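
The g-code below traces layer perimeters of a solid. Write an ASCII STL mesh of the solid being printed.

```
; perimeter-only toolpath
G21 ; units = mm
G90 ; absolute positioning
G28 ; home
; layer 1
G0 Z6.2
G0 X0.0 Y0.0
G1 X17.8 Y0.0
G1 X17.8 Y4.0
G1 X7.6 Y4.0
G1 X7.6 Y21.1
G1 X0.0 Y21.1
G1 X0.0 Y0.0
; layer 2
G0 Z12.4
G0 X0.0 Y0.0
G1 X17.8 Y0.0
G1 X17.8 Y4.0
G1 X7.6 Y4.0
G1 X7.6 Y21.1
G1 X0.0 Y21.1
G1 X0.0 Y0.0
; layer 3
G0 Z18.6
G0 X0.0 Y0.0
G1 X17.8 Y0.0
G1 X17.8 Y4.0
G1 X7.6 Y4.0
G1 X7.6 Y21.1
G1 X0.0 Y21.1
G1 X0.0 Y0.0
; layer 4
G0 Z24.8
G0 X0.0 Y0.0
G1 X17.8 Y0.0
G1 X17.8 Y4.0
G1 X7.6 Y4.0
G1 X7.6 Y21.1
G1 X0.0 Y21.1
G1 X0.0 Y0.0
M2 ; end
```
solid part
  facet normal 0.0000 0.0000 -1.0000
    outer loop
      vertex 17.8 4.0 0.0
      vertex 17.8 0.0 0.0
      vertex 0.0 0.0 0.0
    endloop
  endfacet
  facet normal 0.0000 0.0000 -1.0000
    outer loop
      vertex 7.6 4.0 0.0
      vertex 17.8 4.0 0.0
      vertex 0.0 0.0 0.0
    endloop
  endfacet
  facet normal 0.0000 0.0000 -1.0000
    outer loop
      vertex 7.6 21.1 0.0
      vertex 7.6 4.0 0.0
      vertex 0.0 0.0 0.0
    endloop
  endfacet
  facet normal 0.0000 0.0000 -1.0000
    outer loop
      vertex 0.0 21.1 0.0
      vertex 7.6 21.1 0.0
      vertex 0.0 0.0 0.0
    endloop
  endfacet
  facet normal 0.0000 0.0000 1.0000
    outer loop
      vertex 0.0 0.0 24.8
      vertex 17.8 0.0 24.8
      vertex 17.8 4.0 24.8
    endloop
  endfacet
  facet normal 0.0000 0.0000 1.0000
    outer loop
      vertex 0.0 0.0 24.8
      vertex 17.8 4.0 24.8
      vertex 7.6 4.0 24.8
    endloop
  endfacet
  facet normal 0.0000 0.0000 1.0000
    outer loop
      vertex 0.0 0.0 24.8
      vertex 7.6 4.0 24.8
      vertex 7.6 21.1 24.8
    endloop
  endfacet
  facet normal 0.0000 0.0000 1.0000
    outer loop
      vertex 0.0 0.0 24.8
      vertex 7.6 21.1 24.8
      vertex 0.0 21.1 24.8
    endloop
  endfacet
  facet normal 0.0000 -1.0000 0.0000
    outer loop
      vertex 0.0 0.0 0.0
      vertex 17.8 0.0 0.0
      vertex 17.8 0.0 24.8
    endloop
  endfacet
  facet normal 0.0000 -1.0000 0.0000
    outer loop
      vertex 0.0 0.0 0.0
      vertex 17.8 0.0 24.8
      vertex 0.0 0.0 24.8
    endloop
  endfacet
  facet normal 1.0000 0.0000 0.0000
    outer loop
      vertex 17.8 0.0 0.0
      vertex 17.8 4.0 0.0
      vertex 17.8 4.0 24.8
    endloop
  endfacet
  facet normal 1.0000 0.0000 0.0000
    outer loop
      vertex 17.8 0.0 0.0
      vertex 17.8 4.0 24.8
      vertex 17.8 0.0 24.8
    endloop
  endfacet
  facet normal 0.0000 1.0000 0.0000
    outer loop
      vertex 17.8 4.0 0.0
      vertex 7.6 4.0 0.0
      vertex 7.6 4.0 24.8
    endloop
  endfacet
  facet normal 0.0000 1.0000 0.0000
    outer loop
      vertex 17.8 4.0 0.0
      vertex 7.6 4.0 24.8
      vertex 17.8 4.0 24.8
    endloop
  endfacet
  facet normal 1.0000 0.0000 0.0000
    outer loop
      vertex 7.6 4.0 0.0
      vertex 7.6 21.1 0.0
      vertex 7.6 21.1 24.8
    endloop
  endfacet
  facet normal 1.0000 0.0000 0.0000
    outer loop
      vertex 7.6 4.0 0.0
      vertex 7.6 21.1 24.8
      vertex 7.6 4.0 24.8
    endloop
  endfacet
  facet normal 0.0000 1.0000 0.0000
    outer loop
      vertex 7.6 21.1 0.0
      vertex 0.0 21.1 0.0
      vertex 0.0 21.1 24.8
    endloop
  endfacet
  facet normal 0.0000 1.0000 0.0000
    outer loop
      vertex 7.6 21.1 0.0
      vertex 0.0 21.1 24.8
      vertex 7.6 21.1 24.8
    endloop
  endfacet
  facet normal -1.0000 0.0000 0.0000
    outer loop
      vertex 0.0 21.1 0.0
      vertex 0.0 0.0 0.0
      vertex 0.0 0.0 24.8
    endloop
  endfacet
  facet normal -1.0000 0.0000 0.0000
    outer loop
      vertex 0.0 21.1 0.0
      vertex 0.0 0.0 24.8
      vertex 0.0 21.1 24.8
    endloop
  endfacet
endsolid part

The G0 Z moves step by Δz≈6.2 mm. Every layer's G1 loop is the same polygon, so the solid is a straight extrusion of it from z=0 to z≈24.8. Closing with flat bottom and top caps and triangulating gives 20 facets — an L-shaped prism: outer 17.8 × 21.1 mm, arm thicknesses ≈ 4 mm (horizontal) and 7.6 mm (vertical), extruded 24.8 mm in z.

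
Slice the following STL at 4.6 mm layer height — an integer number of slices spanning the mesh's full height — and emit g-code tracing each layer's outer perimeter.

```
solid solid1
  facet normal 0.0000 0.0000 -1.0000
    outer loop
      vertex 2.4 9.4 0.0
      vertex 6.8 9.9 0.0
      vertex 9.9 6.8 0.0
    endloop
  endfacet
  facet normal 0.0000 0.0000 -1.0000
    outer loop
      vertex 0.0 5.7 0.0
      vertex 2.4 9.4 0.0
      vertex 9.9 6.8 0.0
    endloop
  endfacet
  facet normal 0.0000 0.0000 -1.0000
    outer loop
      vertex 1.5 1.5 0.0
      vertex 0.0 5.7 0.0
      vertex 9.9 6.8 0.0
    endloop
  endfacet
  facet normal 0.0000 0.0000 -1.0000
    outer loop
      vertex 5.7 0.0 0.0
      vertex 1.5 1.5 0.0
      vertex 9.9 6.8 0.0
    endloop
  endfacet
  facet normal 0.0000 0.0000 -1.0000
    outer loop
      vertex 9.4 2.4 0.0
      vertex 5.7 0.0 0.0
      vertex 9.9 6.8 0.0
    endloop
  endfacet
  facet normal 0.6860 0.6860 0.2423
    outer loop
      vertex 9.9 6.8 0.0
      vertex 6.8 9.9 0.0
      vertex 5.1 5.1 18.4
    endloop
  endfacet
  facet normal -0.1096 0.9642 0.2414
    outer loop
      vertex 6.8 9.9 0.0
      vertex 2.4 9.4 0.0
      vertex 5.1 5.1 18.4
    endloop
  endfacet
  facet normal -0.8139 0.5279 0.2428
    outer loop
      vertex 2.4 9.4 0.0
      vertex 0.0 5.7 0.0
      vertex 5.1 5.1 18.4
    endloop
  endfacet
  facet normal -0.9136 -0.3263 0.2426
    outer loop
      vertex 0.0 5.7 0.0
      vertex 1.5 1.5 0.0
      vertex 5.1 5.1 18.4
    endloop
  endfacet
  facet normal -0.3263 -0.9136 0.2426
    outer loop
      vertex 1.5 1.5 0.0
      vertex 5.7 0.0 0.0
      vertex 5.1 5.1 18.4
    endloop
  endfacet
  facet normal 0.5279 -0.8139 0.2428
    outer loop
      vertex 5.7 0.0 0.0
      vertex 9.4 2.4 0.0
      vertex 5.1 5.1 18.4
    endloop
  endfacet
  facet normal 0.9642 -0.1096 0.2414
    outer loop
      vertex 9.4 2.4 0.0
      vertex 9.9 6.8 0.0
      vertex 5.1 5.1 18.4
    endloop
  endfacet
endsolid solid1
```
; perimeter-only toolpath
G21 ; units = mm
G90 ; absolute positioning
G28 ; home
; layer 1
G0 Z4.6
G0 X8.7 Y6.4
G1 X6.4 Y8.7
G1 X3.1 Y8.3
G1 X1.3 Y5.6
G1 X2.4 Y2.4
G1 X5.6 Y1.3
G1 X8.3 Y3.1
G1 X8.7 Y6.4
; layer 2
G0 Z9.2
G0 X7.5 Y5.9
G1 X5.9 Y7.5
G1 X3.8 Y7.2
G1 X2.5 Y5.4
G1 X3.3 Y3.3
G1 X5.4 Y2.5
G1 X7.2 Y3.8
G1 X7.5 Y5.9
; layer 3
G0 Z13.8
G0 X6.3 Y5.5
G1 X5.5 Y6.3
G1 X4.4 Y6.2
G1 X3.8 Y5.2
G1 X4.2 Y4.2
G1 X5.2 Y3.8
G1 X6.2 Y4.4
G1 X6.3 Y5.5
M2 ; end

The solid is a regular 7-sided pyramid, base circumscribed radius ≈ 5.1 mm, apex at z ≈ 18.4 mm. Slicing at Δz = 4.6 mm — 4 equal slices spanning the solid's height, so layer i sits at z = i·h/4 — gives 3 non-empty perimeters. Each is a 7-segment closed polygon; G0 lifts to the layer z and rapids to the start vertex, then G1 traces the edges. The cross-section shrinks linearly with z (the slice at the apex is degenerate and omitted).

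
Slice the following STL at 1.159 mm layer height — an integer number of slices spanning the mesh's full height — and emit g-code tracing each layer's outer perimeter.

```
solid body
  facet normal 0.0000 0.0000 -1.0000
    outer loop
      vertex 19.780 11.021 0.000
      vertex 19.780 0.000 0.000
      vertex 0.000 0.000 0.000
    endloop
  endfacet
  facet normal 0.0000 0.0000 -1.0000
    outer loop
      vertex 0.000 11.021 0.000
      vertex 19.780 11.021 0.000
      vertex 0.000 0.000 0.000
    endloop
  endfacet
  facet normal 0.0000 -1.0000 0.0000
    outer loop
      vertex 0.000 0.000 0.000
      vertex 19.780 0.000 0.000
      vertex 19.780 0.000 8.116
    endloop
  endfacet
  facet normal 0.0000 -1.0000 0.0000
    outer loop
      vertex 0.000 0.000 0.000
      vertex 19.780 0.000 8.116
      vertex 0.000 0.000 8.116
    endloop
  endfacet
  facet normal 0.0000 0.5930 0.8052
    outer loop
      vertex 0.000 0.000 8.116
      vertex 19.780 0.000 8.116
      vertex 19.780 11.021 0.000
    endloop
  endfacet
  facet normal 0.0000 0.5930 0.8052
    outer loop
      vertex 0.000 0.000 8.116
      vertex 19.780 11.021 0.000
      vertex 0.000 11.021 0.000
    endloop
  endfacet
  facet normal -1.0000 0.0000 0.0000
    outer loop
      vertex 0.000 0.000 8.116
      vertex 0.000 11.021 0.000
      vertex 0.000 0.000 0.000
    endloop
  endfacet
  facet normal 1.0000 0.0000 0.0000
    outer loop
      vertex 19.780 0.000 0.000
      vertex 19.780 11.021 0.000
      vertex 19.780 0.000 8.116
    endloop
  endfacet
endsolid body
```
; perimeter-only toolpath
G21 ; units = mm
G90 ; absolute positioning
G28 ; home
; layer 1
G0 Z1.159
G0 X0.000 Y0.000
G1 X19.780 Y0.000
G1 X19.780 Y9.447
G1 X0.000 Y9.447
G1 X0.000 Y0.000
; layer 2
G0 Z2.319
G0 X0.000 Y0.000
G1 X19.780 Y0.000
G1 X19.780 Y7.872
G1 X0.000 Y7.872
G1 X0.000 Y0.000
; layer 3
G0 Z3.478
G0 X0.000 Y0.000
G1 X19.780 Y0.000
G1 X19.780 Y6.298
G1 X0.000 Y6.298
G1 X0.000 Y0.000
; layer 4
G0 Z4.638
G0 X0.000 Y0.000
G1 X19.780 Y0.000
G1 X19.780 Y4.723
G1 X0.000 Y4.723
G1 X0.000 Y0.000
; layer 5
G0 Z5.797
G0 X0.000 Y0.000
G1 X19.780 Y0.000
G1 X19.780 Y3.149
G1 X0.000 Y3.149
G1 X0.000 Y0.000
; layer 6
G0 Z6.957
G0 X0.000 Y0.000
G1 X19.780 Y0.000
G1 X19.780 Y1.574
G1 X0.000 Y1.574
G1 X0.000 Y0.000
M2 ; end

The solid is a wedge (ramp): 19.8 × 11 mm base, rising to 8.12 mm along the y=0 edge and sloping linearly to z=0 at y=11. Slicing at Δz = 1.159 mm — 7 equal slices spanning the solid's height, so layer i sits at z = i·h/7 — gives 6 non-empty perimeters. Each is a 4-segment closed polygon; G0 lifts to the layer z and rapids to the start vertex, then G1 traces the edges. The cross-section shrinks linearly with z (the slice at the apex is degenerate and omitted).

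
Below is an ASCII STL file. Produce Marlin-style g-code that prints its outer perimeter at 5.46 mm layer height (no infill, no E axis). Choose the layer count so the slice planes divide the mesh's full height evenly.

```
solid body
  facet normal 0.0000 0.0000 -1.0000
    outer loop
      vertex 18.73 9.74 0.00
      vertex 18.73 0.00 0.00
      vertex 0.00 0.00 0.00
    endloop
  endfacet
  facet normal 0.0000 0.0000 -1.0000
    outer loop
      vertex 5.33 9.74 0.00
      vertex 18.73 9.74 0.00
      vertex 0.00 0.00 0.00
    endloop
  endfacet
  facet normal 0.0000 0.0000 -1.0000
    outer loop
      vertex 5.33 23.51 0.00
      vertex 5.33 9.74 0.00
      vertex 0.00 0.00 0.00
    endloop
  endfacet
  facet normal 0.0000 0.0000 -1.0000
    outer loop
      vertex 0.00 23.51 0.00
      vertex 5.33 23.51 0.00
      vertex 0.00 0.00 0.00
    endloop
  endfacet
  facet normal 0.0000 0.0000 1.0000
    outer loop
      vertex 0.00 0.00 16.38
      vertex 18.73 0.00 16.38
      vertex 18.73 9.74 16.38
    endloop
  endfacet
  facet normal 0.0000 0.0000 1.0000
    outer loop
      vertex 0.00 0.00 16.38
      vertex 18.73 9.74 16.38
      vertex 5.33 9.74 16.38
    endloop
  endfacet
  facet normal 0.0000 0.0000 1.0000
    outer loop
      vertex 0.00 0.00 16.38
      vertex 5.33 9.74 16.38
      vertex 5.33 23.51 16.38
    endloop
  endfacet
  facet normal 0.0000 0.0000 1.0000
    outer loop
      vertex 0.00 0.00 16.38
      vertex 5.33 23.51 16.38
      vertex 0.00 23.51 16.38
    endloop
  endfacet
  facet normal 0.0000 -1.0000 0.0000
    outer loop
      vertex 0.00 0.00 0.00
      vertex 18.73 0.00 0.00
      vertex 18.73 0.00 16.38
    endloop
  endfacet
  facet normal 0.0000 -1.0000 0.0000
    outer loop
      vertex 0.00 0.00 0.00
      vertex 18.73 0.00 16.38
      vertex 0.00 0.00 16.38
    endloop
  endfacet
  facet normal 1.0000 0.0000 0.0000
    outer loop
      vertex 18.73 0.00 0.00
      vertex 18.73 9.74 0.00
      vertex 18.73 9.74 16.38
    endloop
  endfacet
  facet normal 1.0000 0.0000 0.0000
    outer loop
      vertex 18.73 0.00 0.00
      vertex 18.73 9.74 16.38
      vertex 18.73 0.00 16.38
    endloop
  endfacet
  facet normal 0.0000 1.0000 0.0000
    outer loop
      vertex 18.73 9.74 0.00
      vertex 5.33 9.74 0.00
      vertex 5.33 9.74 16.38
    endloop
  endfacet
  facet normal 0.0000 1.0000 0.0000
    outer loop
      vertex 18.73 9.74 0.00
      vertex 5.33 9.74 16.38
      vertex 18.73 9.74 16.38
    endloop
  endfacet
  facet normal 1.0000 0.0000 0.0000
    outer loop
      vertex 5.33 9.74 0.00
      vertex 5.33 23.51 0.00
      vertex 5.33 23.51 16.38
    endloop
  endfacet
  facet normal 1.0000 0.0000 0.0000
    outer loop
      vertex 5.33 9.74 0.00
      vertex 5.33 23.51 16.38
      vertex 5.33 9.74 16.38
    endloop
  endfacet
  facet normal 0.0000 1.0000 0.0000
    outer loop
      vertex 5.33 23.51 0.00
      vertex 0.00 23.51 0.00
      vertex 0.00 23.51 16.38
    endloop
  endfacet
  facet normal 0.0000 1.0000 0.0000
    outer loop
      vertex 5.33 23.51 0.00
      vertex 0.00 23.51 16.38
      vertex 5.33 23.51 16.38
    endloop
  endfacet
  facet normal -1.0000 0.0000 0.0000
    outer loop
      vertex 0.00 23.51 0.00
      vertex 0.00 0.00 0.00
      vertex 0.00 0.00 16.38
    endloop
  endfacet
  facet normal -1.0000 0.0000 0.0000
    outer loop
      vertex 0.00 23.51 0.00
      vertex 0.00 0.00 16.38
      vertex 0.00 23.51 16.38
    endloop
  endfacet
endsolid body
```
; perimeter-only toolpath
G21 ; units = mm
G90 ; absolute positioning
G28 ; home
; layer 1
G0 Z5.46
G0 X0.00 Y0.00
G1 X18.73 Y0.00
G1 X18.73 Y9.74
G1 X5.33 Y9.74
G1 X5.33 Y23.51
G1 X0.00 Y23.51
G1 X0.00 Y0.00
; layer 2
G0 Z10.92
G0 X0.00 Y0.00
G1 X18.73 Y0.00
G1 X18.73 Y9.74
G1 X5.33 Y9.74
G1 X5.33 Y23.51
G1 X0.00 Y23.51
G1 X0.00 Y0.00
; layer 3
G0 Z16.38
G0 X0.00 Y0.00
G1 X18.73 Y0.00
G1 X18.73 Y9.74
G1 X5.33 Y9.74
G1 X5.33 Y23.51
G1 X0.00 Y23.51
G1 X0.00 Y0.00
M2 ; end

The solid is an L-shaped prism: outer 18.7 × 23.5 mm, arm thicknesses ≈ 9.74 mm (horizontal) and 5.33 mm (vertical), extruded 16.4 mm in z. Slicing at Δz = 5.46 mm — 3 equal slices spanning the solid's height, so layer i sits at z = i·h/3 — gives 3 non-empty perimeters. Each is a 6-segment closed polygon; G0 lifts to the layer z and rapids to the start vertex, then G1 traces the edges.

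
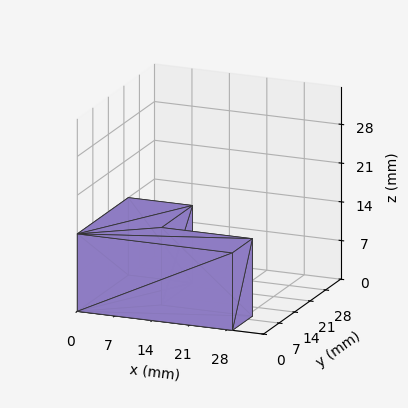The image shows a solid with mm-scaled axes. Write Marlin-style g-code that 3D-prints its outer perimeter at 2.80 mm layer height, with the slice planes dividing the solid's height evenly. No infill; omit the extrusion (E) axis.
Reading the render: the shape is an L-shaped prism: outer 29 × 23 mm, arm thicknesses ≈ 9 mm (horizontal) and 12 mm (vertical), extruded 14 mm in z (dimensions read to the nearest mm from the axis ticks). For the g-code, the solid's height is divided into equal slices at the stated Δz and each level perimeter traced with G1 moves after a G0 lift.

; perimeter-only toolpath
G21 ; units = mm
G90 ; absolute positioning
G28 ; home
; layer 1
G0 Z2.80
G0 X0.00 Y0.00
G1 X29.00 Y0.00
G1 X29.00 Y9.00
G1 X12.00 Y9.00
G1 X12.00 Y23.00
G1 X0.00 Y23.00
G1 X0.00 Y0.00
; layer 2
G0 Z5.60
G0 X0.00 Y0.00
G1 X29.00 Y0.00
G1 X29.00 Y9.00
G1 X12.00 Y9.00
G1 X12.00 Y23.00
G1 X0.00 Y23.00
G1 X0.00 Y0.00
; layer 3
G0 Z8.40
G0 X0.00 Y0.00
G1 X29.00 Y0.00
G1 X29.00 Y9.00
G1 X12.00 Y9.00
G1 X12.00 Y23.00
G1 X0.00 Y23.00
G1 X0.00 Y0.00
; layer 4
G0 Z11.20
G0 X0.00 Y0.00
G1 X29.00 Y0.00
G1 X29.00 Y9.00
G1 X12.00 Y9.00
G1 X12.00 Y23.00
G1 X0.00 Y23.00
G1 X0.00 Y0.00
; layer 5
G0 Z14.00
G0 X0.00 Y0.00
G1 X29.00 Y0.00
G1 X29.00 Y9.00
G1 X12.00 Y9.00
G1 X12.00 Y23.00
G1 X0.00 Y23.00
G1 X0.00 Y0.00
M2 ; end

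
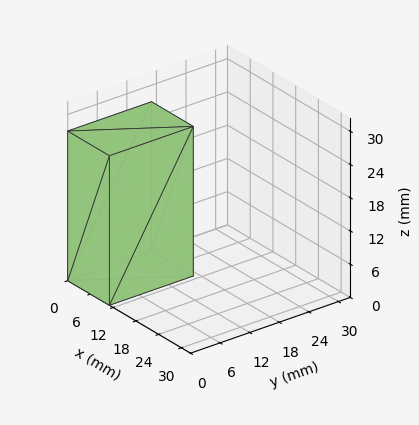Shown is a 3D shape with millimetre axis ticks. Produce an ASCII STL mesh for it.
Reading the render: the shape is a rectangular box, roughly 11 × 17 mm footprint and 27 mm tall (dimensions read to the nearest mm from the axis ticks). For the STL, each face is triangulated and given an outward normal.

solid part
  facet normal 0.0000 0.0000 -1.0000
    outer loop
      vertex 11.00 17.00 0.00
      vertex 11.00 0.00 0.00
      vertex 0.00 0.00 0.00
    endloop
  endfacet
  facet normal 0.0000 0.0000 -1.0000
    outer loop
      vertex 0.00 17.00 0.00
      vertex 11.00 17.00 0.00
      vertex 0.00 0.00 0.00
    endloop
  endfacet
  facet normal 0.0000 0.0000 1.0000
    outer loop
      vertex 0.00 0.00 27.00
      vertex 11.00 0.00 27.00
      vertex 11.00 17.00 27.00
    endloop
  endfacet
  facet normal 0.0000 0.0000 1.0000
    outer loop
      vertex 0.00 0.00 27.00
      vertex 11.00 17.00 27.00
      vertex 0.00 17.00 27.00
    endloop
  endfacet
  facet normal 0.0000 -1.0000 0.0000
    outer loop
      vertex 0.00 0.00 0.00
      vertex 11.00 0.00 0.00
      vertex 11.00 0.00 27.00
    endloop
  endfacet
  facet normal 0.0000 -1.0000 0.0000
    outer loop
      vertex 0.00 0.00 0.00
      vertex 11.00 0.00 27.00
      vertex 0.00 0.00 27.00
    endloop
  endfacet
  facet normal 0.0000 1.0000 0.0000
    outer loop
      vertex 11.00 17.00 27.00
      vertex 11.00 17.00 0.00
      vertex 0.00 17.00 0.00
    endloop
  endfacet
  facet normal 0.0000 1.0000 0.0000
    outer loop
      vertex 0.00 17.00 27.00
      vertex 11.00 17.00 27.00
      vertex 0.00 17.00 0.00
    endloop
  endfacet
  facet normal -1.0000 0.0000 0.0000
    outer loop
      vertex 0.00 17.00 27.00
      vertex 0.00 17.00 0.00
      vertex 0.00 0.00 0.00
    endloop
  endfacet
  facet normal -1.0000 0.0000 0.0000
    outer loop
      vertex 0.00 0.00 27.00
      vertex 0.00 17.00 27.00
      vertex 0.00 0.00 0.00
    endloop
  endfacet
  facet normal 1.0000 0.0000 0.0000
    outer loop
      vertex 11.00 0.00 0.00
      vertex 11.00 17.00 0.00
      vertex 11.00 17.00 27.00
    endloop
  endfacet
  facet normal 1.0000 0.0000 0.0000
    outer loop
      vertex 11.00 0.00 0.00
      vertex 11.00 17.00 27.00
      vertex 11.00 0.00 27.00
    endloop
  endfacet
endsolid part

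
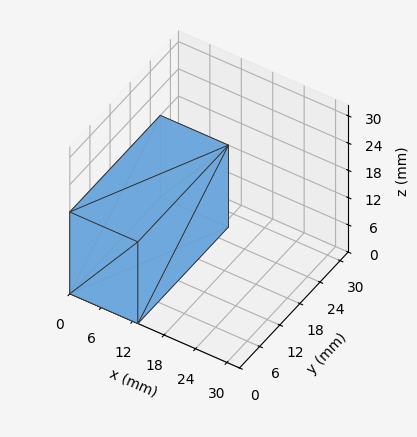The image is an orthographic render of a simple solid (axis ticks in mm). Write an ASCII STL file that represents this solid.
Reading the render: the shape is a rectangular box, roughly 13 × 27 mm footprint and 18 mm tall (dimensions read to the nearest mm from the axis ticks). For the STL, each face is triangulated and given an outward normal.

solid part
  facet normal 0.0000 0.0000 -1.0000
    outer loop
      vertex 13.0 27.0 0.0
      vertex 13.0 0.0 0.0
      vertex 0.0 0.0 0.0
    endloop
  endfacet
  facet normal 0.0000 0.0000 -1.0000
    outer loop
      vertex 0.0 27.0 0.0
      vertex 13.0 27.0 0.0
      vertex 0.0 0.0 0.0
    endloop
  endfacet
  facet normal 0.0000 0.0000 1.0000
    outer loop
      vertex 0.0 0.0 18.0
      vertex 13.0 0.0 18.0
      vertex 13.0 27.0 18.0
    endloop
  endfacet
  facet normal 0.0000 0.0000 1.0000
    outer loop
      vertex 0.0 0.0 18.0
      vertex 13.0 27.0 18.0
      vertex 0.0 27.0 18.0
    endloop
  endfacet
  facet normal 0.0000 -1.0000 0.0000
    outer loop
      vertex 0.0 0.0 0.0
      vertex 13.0 0.0 0.0
      vertex 13.0 0.0 18.0
    endloop
  endfacet
  facet normal 0.0000 -1.0000 0.0000
    outer loop
      vertex 0.0 0.0 0.0
      vertex 13.0 0.0 18.0
      vertex 0.0 0.0 18.0
    endloop
  endfacet
  facet normal 0.0000 1.0000 0.0000
    outer loop
      vertex 13.0 27.0 18.0
      vertex 13.0 27.0 0.0
      vertex 0.0 27.0 0.0
    endloop
  endfacet
  facet normal 0.0000 1.0000 0.0000
    outer loop
      vertex 0.0 27.0 18.0
      vertex 13.0 27.0 18.0
      vertex 0.0 27.0 0.0
    endloop
  endfacet
  facet normal -1.0000 0.0000 0.0000
    outer loop
      vertex 0.0 27.0 18.0
      vertex 0.0 27.0 0.0
      vertex 0.0 0.0 0.0
    endloop
  endfacet
  facet normal -1.0000 0.0000 0.0000
    outer loop
      vertex 0.0 0.0 18.0
      vertex 0.0 27.0 18.0
      vertex 0.0 0.0 0.0
    endloop
  endfacet
  facet normal 1.0000 0.0000 0.0000
    outer loop
      vertex 13.0 0.0 0.0
      vertex 13.0 27.0 0.0
      vertex 13.0 27.0 18.0
    endloop
  endfacet
  facet normal 1.0000 0.0000 0.0000
    outer loop
      vertex 13.0 0.0 0.0
      vertex 13.0 27.0 18.0
      vertex 13.0 0.0 18.0
    endloop
  endfacet
endsolid part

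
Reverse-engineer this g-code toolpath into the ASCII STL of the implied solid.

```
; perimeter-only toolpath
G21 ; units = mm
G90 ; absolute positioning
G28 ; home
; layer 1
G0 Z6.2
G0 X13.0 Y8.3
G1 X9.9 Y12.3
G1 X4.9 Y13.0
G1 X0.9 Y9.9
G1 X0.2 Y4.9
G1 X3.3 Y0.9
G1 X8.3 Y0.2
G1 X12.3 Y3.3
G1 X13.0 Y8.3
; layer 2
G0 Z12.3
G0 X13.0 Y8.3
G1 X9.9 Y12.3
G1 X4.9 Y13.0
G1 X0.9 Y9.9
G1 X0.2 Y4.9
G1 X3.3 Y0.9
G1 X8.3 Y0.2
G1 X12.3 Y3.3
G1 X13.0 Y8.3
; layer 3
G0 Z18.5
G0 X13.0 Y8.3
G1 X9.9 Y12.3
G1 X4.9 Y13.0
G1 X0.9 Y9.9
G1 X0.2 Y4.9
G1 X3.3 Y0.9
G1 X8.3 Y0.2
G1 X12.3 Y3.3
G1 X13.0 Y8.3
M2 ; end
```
solid part
  facet normal 0.0000 0.0000 -1.0000
    outer loop
      vertex 4.9 13.0 0.0
      vertex 9.9 12.3 0.0
      vertex 13.0 8.3 0.0
    endloop
  endfacet
  facet normal 0.0000 0.0000 -1.0000
    outer loop
      vertex 0.9 9.9 0.0
      vertex 4.9 13.0 0.0
      vertex 13.0 8.3 0.0
    endloop
  endfacet
  facet normal 0.0000 0.0000 -1.0000
    outer loop
      vertex 0.2 4.9 0.0
      vertex 0.9 9.9 0.0
      vertex 13.0 8.3 0.0
    endloop
  endfacet
  facet normal 0.0000 0.0000 -1.0000
    outer loop
      vertex 3.3 0.9 0.0
      vertex 0.2 4.9 0.0
      vertex 13.0 8.3 0.0
    endloop
  endfacet
  facet normal 0.0000 0.0000 -1.0000
    outer loop
      vertex 8.3 0.2 0.0
      vertex 3.3 0.9 0.0
      vertex 13.0 8.3 0.0
    endloop
  endfacet
  facet normal 0.0000 0.0000 -1.0000
    outer loop
      vertex 12.3 3.3 0.0
      vertex 8.3 0.2 0.0
      vertex 13.0 8.3 0.0
    endloop
  endfacet
  facet normal 0.0000 0.0000 1.0000
    outer loop
      vertex 13.0 8.3 18.5
      vertex 9.9 12.3 18.5
      vertex 4.9 13.0 18.5
    endloop
  endfacet
  facet normal 0.0000 0.0000 1.0000
    outer loop
      vertex 13.0 8.3 18.5
      vertex 4.9 13.0 18.5
      vertex 0.9 9.9 18.5
    endloop
  endfacet
  facet normal 0.0000 0.0000 1.0000
    outer loop
      vertex 13.0 8.3 18.5
      vertex 0.9 9.9 18.5
      vertex 0.2 4.9 18.5
    endloop
  endfacet
  facet normal 0.0000 0.0000 1.0000
    outer loop
      vertex 13.0 8.3 18.5
      vertex 0.2 4.9 18.5
      vertex 3.3 0.9 18.5
    endloop
  endfacet
  facet normal 0.0000 0.0000 1.0000
    outer loop
      vertex 13.0 8.3 18.5
      vertex 3.3 0.9 18.5
      vertex 8.3 0.2 18.5
    endloop
  endfacet
  facet normal 0.0000 0.0000 1.0000
    outer loop
      vertex 13.0 8.3 18.5
      vertex 8.3 0.2 18.5
      vertex 12.3 3.3 18.5
    endloop
  endfacet
  facet normal 0.7904 0.6126 0.0000
    outer loop
      vertex 13.0 8.3 0.0
      vertex 9.9 12.3 0.0
      vertex 9.9 12.3 18.5
    endloop
  endfacet
  facet normal 0.7904 0.6126 0.0000
    outer loop
      vertex 13.0 8.3 0.0
      vertex 9.9 12.3 18.5
      vertex 13.0 8.3 18.5
    endloop
  endfacet
  facet normal 0.1386 0.9903 0.0000
    outer loop
      vertex 9.9 12.3 0.0
      vertex 4.9 13.0 0.0
      vertex 4.9 13.0 18.5
    endloop
  endfacet
  facet normal 0.1386 0.9903 0.0000
    outer loop
      vertex 9.9 12.3 0.0
      vertex 4.9 13.0 18.5
      vertex 9.9 12.3 18.5
    endloop
  endfacet
  facet normal -0.6126 0.7904 0.0000
    outer loop
      vertex 4.9 13.0 0.0
      vertex 0.9 9.9 0.0
      vertex 0.9 9.9 18.5
    endloop
  endfacet
  facet normal -0.6126 0.7904 0.0000
    outer loop
      vertex 4.9 13.0 0.0
      vertex 0.9 9.9 18.5
      vertex 4.9 13.0 18.5
    endloop
  endfacet
  facet normal -0.9903 0.1386 0.0000
    outer loop
      vertex 0.9 9.9 0.0
      vertex 0.2 4.9 0.0
      vertex 0.2 4.9 18.5
    endloop
  endfacet
  facet normal -0.9903 0.1386 0.0000
    outer loop
      vertex 0.9 9.9 0.0
      vertex 0.2 4.9 18.5
      vertex 0.9 9.9 18.5
    endloop
  endfacet
  facet normal -0.7904 -0.6126 0.0000
    outer loop
      vertex 0.2 4.9 0.0
      vertex 3.3 0.9 0.0
      vertex 3.3 0.9 18.5
    endloop
  endfacet
  facet normal -0.7904 -0.6126 0.0000
    outer loop
      vertex 0.2 4.9 0.0
      vertex 3.3 0.9 18.5
      vertex 0.2 4.9 18.5
    endloop
  endfacet
  facet normal -0.1386 -0.9903 0.0000
    outer loop
      vertex 3.3 0.9 0.0
      vertex 8.3 0.2 0.0
      vertex 8.3 0.2 18.5
    endloop
  endfacet
  facet normal -0.1386 -0.9903 0.0000
    outer loop
      vertex 3.3 0.9 0.0
      vertex 8.3 0.2 18.5
      vertex 3.3 0.9 18.5
    endloop
  endfacet
  facet normal 0.6126 -0.7904 0.0000
    outer loop
      vertex 8.3 0.2 0.0
      vertex 12.3 3.3 0.0
      vertex 12.3 3.3 18.5
    endloop
  endfacet
  facet normal 0.6126 -0.7904 0.0000
    outer loop
      vertex 8.3 0.2 0.0
      vertex 12.3 3.3 18.5
      vertex 8.3 0.2 18.5
    endloop
  endfacet
  facet normal 0.9903 -0.1386 0.0000
    outer loop
      vertex 12.3 3.3 0.0
      vertex 13.0 8.3 0.0
      vertex 13.0 8.3 18.5
    endloop
  endfacet
  facet normal 0.9903 -0.1386 0.0000
    outer loop
      vertex 12.3 3.3 0.0
      vertex 13.0 8.3 18.5
      vertex 12.3 3.3 18.5
    endloop
  endfacet
endsolid part

The G0 Z moves step by Δz≈6.2 mm. Every layer's G1 loop is the same polygon, so the solid is a straight extrusion of it from z=0 to z≈18.5. Closing with flat bottom and top caps and triangulating gives 28 facets — a regular 8-sided prism (a cylinder approximated with 8 flat sides), circumscribed radius ≈ 6.6 mm, height ≈ 18.5 mm.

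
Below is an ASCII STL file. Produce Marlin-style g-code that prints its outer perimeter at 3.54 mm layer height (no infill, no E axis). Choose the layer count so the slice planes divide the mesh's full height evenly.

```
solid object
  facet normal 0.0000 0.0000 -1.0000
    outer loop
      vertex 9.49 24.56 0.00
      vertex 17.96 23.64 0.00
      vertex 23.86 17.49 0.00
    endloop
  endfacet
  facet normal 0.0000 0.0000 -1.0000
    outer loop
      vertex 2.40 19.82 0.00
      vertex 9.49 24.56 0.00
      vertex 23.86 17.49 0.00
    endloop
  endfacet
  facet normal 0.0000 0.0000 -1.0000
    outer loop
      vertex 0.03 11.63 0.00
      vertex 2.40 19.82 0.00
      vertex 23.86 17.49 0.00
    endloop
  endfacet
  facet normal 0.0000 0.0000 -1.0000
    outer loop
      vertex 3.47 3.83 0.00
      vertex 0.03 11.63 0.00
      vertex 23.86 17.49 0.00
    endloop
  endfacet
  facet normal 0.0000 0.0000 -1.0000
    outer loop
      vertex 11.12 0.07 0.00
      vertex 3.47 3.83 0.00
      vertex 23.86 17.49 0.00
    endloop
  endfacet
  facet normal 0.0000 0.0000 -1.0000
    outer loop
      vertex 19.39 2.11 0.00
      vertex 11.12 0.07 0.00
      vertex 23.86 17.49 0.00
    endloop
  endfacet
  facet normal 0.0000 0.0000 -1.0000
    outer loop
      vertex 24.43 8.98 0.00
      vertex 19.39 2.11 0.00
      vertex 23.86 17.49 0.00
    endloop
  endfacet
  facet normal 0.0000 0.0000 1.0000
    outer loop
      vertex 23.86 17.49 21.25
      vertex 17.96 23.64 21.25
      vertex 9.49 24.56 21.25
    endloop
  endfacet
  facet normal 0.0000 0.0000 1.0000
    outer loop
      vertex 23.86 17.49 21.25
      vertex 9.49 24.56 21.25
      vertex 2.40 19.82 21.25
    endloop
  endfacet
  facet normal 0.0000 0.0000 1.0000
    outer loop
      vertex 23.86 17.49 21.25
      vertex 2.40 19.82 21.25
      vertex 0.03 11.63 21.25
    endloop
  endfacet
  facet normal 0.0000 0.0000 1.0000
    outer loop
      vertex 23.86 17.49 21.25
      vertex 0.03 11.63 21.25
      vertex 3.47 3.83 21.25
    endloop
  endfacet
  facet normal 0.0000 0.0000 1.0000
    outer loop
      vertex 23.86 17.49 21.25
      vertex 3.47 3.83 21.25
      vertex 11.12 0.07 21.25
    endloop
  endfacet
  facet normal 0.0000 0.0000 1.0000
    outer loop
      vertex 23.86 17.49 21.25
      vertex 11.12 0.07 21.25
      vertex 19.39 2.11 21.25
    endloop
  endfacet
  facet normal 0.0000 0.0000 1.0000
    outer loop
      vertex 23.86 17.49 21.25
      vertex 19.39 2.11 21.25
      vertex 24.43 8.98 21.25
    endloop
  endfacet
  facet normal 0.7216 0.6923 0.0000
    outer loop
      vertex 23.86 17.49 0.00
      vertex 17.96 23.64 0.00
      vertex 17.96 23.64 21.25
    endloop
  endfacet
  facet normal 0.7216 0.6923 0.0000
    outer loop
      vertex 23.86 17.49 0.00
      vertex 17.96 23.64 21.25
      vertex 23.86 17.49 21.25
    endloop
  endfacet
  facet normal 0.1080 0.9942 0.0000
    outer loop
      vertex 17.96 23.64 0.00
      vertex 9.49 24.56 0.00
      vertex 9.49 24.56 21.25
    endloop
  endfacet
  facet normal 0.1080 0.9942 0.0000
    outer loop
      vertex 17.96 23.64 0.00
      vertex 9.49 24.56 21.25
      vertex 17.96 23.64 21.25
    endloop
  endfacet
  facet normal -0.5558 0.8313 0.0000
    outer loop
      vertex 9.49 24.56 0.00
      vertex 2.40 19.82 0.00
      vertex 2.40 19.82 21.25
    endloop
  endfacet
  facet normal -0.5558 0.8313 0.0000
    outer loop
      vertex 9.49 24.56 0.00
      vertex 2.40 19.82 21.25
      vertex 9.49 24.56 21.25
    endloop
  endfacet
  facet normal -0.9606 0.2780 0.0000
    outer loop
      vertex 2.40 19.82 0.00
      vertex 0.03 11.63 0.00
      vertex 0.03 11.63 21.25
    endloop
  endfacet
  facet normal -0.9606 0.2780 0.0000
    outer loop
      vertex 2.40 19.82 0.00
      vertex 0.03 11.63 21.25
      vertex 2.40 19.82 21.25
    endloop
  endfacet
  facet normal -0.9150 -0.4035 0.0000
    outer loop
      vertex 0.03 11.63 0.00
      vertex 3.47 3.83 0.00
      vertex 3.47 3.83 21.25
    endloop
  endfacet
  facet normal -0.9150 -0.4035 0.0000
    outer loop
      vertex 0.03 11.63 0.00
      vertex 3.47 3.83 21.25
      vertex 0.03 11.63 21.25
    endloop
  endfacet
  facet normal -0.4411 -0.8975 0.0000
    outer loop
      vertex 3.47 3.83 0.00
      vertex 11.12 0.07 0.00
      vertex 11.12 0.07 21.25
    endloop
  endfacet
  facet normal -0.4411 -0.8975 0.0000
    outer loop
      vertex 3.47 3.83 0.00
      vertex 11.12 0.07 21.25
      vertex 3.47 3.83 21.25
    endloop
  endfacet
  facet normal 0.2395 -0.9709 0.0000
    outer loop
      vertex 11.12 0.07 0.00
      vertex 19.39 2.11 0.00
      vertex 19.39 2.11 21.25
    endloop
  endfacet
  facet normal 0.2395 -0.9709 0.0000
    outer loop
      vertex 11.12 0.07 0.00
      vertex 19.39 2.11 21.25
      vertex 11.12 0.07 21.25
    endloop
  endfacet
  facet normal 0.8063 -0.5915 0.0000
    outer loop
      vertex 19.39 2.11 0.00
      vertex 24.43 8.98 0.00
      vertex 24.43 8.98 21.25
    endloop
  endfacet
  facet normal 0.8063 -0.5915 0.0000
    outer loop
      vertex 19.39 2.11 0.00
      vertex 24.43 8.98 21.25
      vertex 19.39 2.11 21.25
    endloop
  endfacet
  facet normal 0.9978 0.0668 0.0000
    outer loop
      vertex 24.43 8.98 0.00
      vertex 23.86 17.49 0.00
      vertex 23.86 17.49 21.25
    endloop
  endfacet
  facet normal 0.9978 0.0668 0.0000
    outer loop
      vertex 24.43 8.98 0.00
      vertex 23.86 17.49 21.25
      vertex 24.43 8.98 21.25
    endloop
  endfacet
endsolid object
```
; perimeter-only toolpath
G21 ; units = mm
G90 ; absolute positioning
G28 ; home
; layer 1
G0 Z3.54
G0 X23.86 Y17.49
G1 X17.96 Y23.64
G1 X9.49 Y24.56
G1 X2.40 Y19.82
G1 X0.03 Y11.63
G1 X3.47 Y3.83
G1 X11.12 Y0.07
G1 X19.39 Y2.11
G1 X24.43 Y8.98
G1 X23.86 Y17.49
; layer 2
G0 Z7.08
G0 X23.86 Y17.49
G1 X17.96 Y23.64
G1 X9.49 Y24.56
G1 X2.40 Y19.82
G1 X0.03 Y11.63
G1 X3.47 Y3.83
G1 X11.12 Y0.07
G1 X19.39 Y2.11
G1 X24.43 Y8.98
G1 X23.86 Y17.49
; layer 3
G0 Z10.62
G0 X23.86 Y17.49
G1 X17.96 Y23.64
G1 X9.49 Y24.56
G1 X2.40 Y19.82
G1 X0.03 Y11.63
G1 X3.47 Y3.83
G1 X11.12 Y0.07
G1 X19.39 Y2.11
G1 X24.43 Y8.98
G1 X23.86 Y17.49
; layer 4
G0 Z14.17
G0 X23.86 Y17.49
G1 X17.96 Y23.64
G1 X9.49 Y24.56
G1 X2.40 Y19.82
G1 X0.03 Y11.63
G1 X3.47 Y3.83
G1 X11.12 Y0.07
G1 X19.39 Y2.11
G1 X24.43 Y8.98
G1 X23.86 Y17.49
; layer 5
G0 Z17.71
G0 X23.86 Y17.49
G1 X17.96 Y23.64
G1 X9.49 Y24.56
G1 X2.40 Y19.82
G1 X0.03 Y11.63
G1 X3.47 Y3.83
G1 X11.12 Y0.07
G1 X19.39 Y2.11
G1 X24.43 Y8.98
G1 X23.86 Y17.49
; layer 6
G0 Z21.25
G0 X23.86 Y17.49
G1 X17.96 Y23.64
G1 X9.49 Y24.56
G1 X2.40 Y19.82
G1 X0.03 Y11.63
G1 X3.47 Y3.83
G1 X11.12 Y0.07
G1 X19.39 Y2.11
G1 X24.43 Y8.98
G1 X23.86 Y17.49
M2 ; end

The solid is a regular 9-sided prism (a cylinder approximated with 9 flat sides), circumscribed radius ≈ 12.5 mm, height ≈ 21.2 mm. Slicing at Δz = 3.54 mm — 6 equal slices spanning the solid's height, so layer i sits at z = i·h/6 — gives 6 non-empty perimeters. Each is a 9-segment closed polygon; G0 lifts to the layer z and rapids to the start vertex, then G1 traces the edges.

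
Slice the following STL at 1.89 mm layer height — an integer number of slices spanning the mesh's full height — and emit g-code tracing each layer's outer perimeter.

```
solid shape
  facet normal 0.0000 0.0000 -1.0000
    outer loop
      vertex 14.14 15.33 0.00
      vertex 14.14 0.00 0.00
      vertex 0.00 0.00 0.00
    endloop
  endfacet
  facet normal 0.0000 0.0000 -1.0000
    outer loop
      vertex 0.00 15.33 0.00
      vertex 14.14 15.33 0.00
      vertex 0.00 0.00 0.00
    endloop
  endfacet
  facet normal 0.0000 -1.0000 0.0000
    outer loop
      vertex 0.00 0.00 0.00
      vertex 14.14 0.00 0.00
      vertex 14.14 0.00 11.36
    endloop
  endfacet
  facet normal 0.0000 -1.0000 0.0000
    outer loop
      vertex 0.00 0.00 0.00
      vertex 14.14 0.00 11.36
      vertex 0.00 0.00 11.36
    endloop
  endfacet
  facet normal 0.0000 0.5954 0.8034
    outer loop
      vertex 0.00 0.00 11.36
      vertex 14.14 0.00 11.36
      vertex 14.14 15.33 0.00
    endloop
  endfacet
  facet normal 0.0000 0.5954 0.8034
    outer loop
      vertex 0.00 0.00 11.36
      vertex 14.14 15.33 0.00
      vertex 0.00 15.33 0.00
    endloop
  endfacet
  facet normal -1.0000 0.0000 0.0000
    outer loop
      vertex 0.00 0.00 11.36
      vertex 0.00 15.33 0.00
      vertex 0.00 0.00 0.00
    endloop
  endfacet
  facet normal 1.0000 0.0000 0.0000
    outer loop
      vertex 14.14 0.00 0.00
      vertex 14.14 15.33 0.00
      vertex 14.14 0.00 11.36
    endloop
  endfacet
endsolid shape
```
; perimeter-only toolpath
G21 ; units = mm
G90 ; absolute positioning
G28 ; home
; layer 1
G0 Z1.89
G0 X0.00 Y0.00
G1 X14.14 Y0.00
G1 X14.14 Y12.77
G1 X0.00 Y12.77
G1 X0.00 Y0.00
; layer 2
G0 Z3.79
G0 X0.00 Y0.00
G1 X14.14 Y0.00
G1 X14.14 Y10.22
G1 X0.00 Y10.22
G1 X0.00 Y0.00
; layer 3
G0 Z5.68
G0 X0.00 Y0.00
G1 X14.14 Y0.00
G1 X14.14 Y7.67
G1 X0.00 Y7.67
G1 X0.00 Y0.00
; layer 4
G0 Z7.57
G0 X0.00 Y0.00
G1 X14.14 Y0.00
G1 X14.14 Y5.11
G1 X0.00 Y5.11
G1 X0.00 Y0.00
; layer 5
G0 Z9.47
G0 X0.00 Y0.00
G1 X14.14 Y0.00
G1 X14.14 Y2.55
G1 X0.00 Y2.55
G1 X0.00 Y0.00
M2 ; end

The solid is a wedge (ramp): 14.1 × 15.3 mm base, rising to 11.4 mm along the y=0 edge and sloping linearly to z=0 at y=15.3. Slicing at Δz = 1.89 mm — 6 equal slices spanning the solid's height, so layer i sits at z = i·h/6 — gives 5 non-empty perimeters. Each is a 4-segment closed polygon; G0 lifts to the layer z and rapids to the start vertex, then G1 traces the edges. The cross-section shrinks linearly with z (the slice at the apex is degenerate and omitted).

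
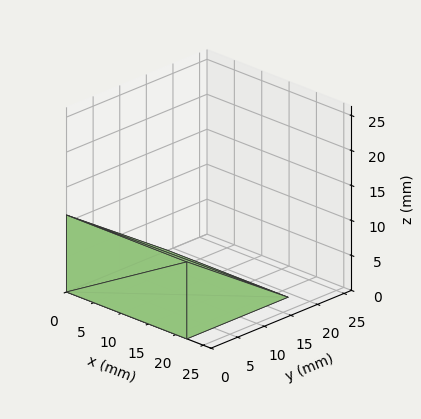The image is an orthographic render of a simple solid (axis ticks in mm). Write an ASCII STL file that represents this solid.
Reading the render: the shape is a wedge (ramp): 22 × 19 mm base, rising to 11 mm along the y=0 edge and sloping linearly to z=0 at y=19 (dimensions read to the nearest mm from the axis ticks). For the STL, each face is triangulated and given an outward normal.

solid part
  facet normal 0.0000 0.0000 -1.0000
    outer loop
      vertex 22.00 19.00 0.00
      vertex 22.00 0.00 0.00
      vertex 0.00 0.00 0.00
    endloop
  endfacet
  facet normal 0.0000 0.0000 -1.0000
    outer loop
      vertex 0.00 19.00 0.00
      vertex 22.00 19.00 0.00
      vertex 0.00 0.00 0.00
    endloop
  endfacet
  facet normal 0.0000 -1.0000 0.0000
    outer loop
      vertex 0.00 0.00 0.00
      vertex 22.00 0.00 0.00
      vertex 22.00 0.00 11.00
    endloop
  endfacet
  facet normal 0.0000 -1.0000 0.0000
    outer loop
      vertex 0.00 0.00 0.00
      vertex 22.00 0.00 11.00
      vertex 0.00 0.00 11.00
    endloop
  endfacet
  facet normal 0.0000 0.5010 0.8654
    outer loop
      vertex 0.00 0.00 11.00
      vertex 22.00 0.00 11.00
      vertex 22.00 19.00 0.00
    endloop
  endfacet
  facet normal 0.0000 0.5010 0.8654
    outer loop
      vertex 0.00 0.00 11.00
      vertex 22.00 19.00 0.00
      vertex 0.00 19.00 0.00
    endloop
  endfacet
  facet normal -1.0000 0.0000 0.0000
    outer loop
      vertex 0.00 0.00 11.00
      vertex 0.00 19.00 0.00
      vertex 0.00 0.00 0.00
    endloop
  endfacet
  facet normal 1.0000 0.0000 0.0000
    outer loop
      vertex 22.00 0.00 0.00
      vertex 22.00 19.00 0.00
      vertex 22.00 0.00 11.00
    endloop
  endfacet
endsolid part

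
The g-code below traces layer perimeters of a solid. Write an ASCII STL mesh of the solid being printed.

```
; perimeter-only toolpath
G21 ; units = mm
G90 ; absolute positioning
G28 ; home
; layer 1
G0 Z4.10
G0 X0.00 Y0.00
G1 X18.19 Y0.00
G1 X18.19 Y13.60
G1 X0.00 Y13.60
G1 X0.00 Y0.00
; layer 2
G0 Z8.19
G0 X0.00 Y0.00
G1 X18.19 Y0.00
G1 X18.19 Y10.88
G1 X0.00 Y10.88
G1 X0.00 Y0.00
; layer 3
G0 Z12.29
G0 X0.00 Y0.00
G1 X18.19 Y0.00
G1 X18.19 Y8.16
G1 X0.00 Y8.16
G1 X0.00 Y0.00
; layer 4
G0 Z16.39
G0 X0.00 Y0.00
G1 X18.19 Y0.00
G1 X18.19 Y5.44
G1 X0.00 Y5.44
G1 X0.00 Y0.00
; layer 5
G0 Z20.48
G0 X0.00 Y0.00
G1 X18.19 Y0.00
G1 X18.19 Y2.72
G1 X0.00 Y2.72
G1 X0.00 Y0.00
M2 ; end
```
solid part
  facet normal 0.0000 0.0000 -1.0000
    outer loop
      vertex 18.19 16.32 0.00
      vertex 18.19 0.00 0.00
      vertex 0.00 0.00 0.00
    endloop
  endfacet
  facet normal 0.0000 0.0000 -1.0000
    outer loop
      vertex 0.00 16.32 0.00
      vertex 18.19 16.32 0.00
      vertex 0.00 0.00 0.00
    endloop
  endfacet
  facet normal 0.0000 -1.0000 0.0000
    outer loop
      vertex 0.00 0.00 0.00
      vertex 18.19 0.00 0.00
      vertex 18.19 0.00 24.58
    endloop
  endfacet
  facet normal 0.0000 -1.0000 0.0000
    outer loop
      vertex 0.00 0.00 0.00
      vertex 18.19 0.00 24.58
      vertex 0.00 0.00 24.58
    endloop
  endfacet
  facet normal 0.0000 0.8331 0.5531
    outer loop
      vertex 0.00 0.00 24.58
      vertex 18.19 0.00 24.58
      vertex 18.19 16.32 0.00
    endloop
  endfacet
  facet normal 0.0000 0.8331 0.5531
    outer loop
      vertex 0.00 0.00 24.58
      vertex 18.19 16.32 0.00
      vertex 0.00 16.32 0.00
    endloop
  endfacet
  facet normal -1.0000 0.0000 0.0000
    outer loop
      vertex 0.00 0.00 24.58
      vertex 0.00 16.32 0.00
      vertex 0.00 0.00 0.00
    endloop
  endfacet
  facet normal 1.0000 0.0000 0.0000
    outer loop
      vertex 18.19 0.00 0.00
      vertex 18.19 16.32 0.00
      vertex 18.19 0.00 24.58
    endloop
  endfacet
endsolid part

The G0 Z moves step by Δz≈4.10 mm. The G1 loops shrink linearly with z, so the solid tapers from its base footprint up to z≈24.6. Closing with a flat bottom cap and the tapered top and triangulating gives 8 facets — a wedge (ramp): 18.2 × 16.3 mm base, rising to 24.6 mm along the y=0 edge and sloping linearly to z=0 at y=16.3.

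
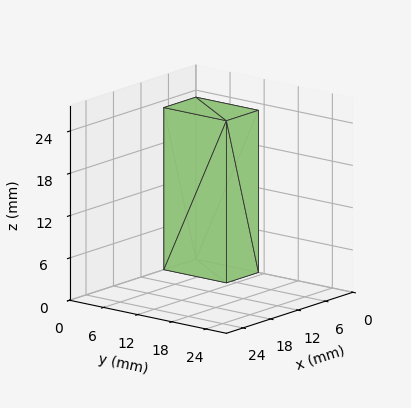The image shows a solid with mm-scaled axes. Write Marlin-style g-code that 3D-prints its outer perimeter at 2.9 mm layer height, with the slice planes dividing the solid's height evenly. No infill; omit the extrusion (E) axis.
Reading the render: the shape is a rectangular box, roughly 7 × 11 mm footprint and 23 mm tall (dimensions read to the nearest mm from the axis ticks). For the g-code, the solid's height is divided into equal slices at the stated Δz and each level perimeter traced with G1 moves after a G0 lift.

; perimeter-only toolpath
G21 ; units = mm
G90 ; absolute positioning
G28 ; home
; layer 1
G0 Z2.9
G0 X0.0 Y0.0
G1 X7.0 Y0.0
G1 X7.0 Y11.0
G1 X0.0 Y11.0
G1 X0.0 Y0.0
; layer 2
G0 Z5.8
G0 X0.0 Y0.0
G1 X7.0 Y0.0
G1 X7.0 Y11.0
G1 X0.0 Y11.0
G1 X0.0 Y0.0
; layer 3
G0 Z8.6
G0 X0.0 Y0.0
G1 X7.0 Y0.0
G1 X7.0 Y11.0
G1 X0.0 Y11.0
G1 X0.0 Y0.0
; layer 4
G0 Z11.5
G0 X0.0 Y0.0
G1 X7.0 Y0.0
G1 X7.0 Y11.0
G1 X0.0 Y11.0
G1 X0.0 Y0.0
; layer 5
G0 Z14.4
G0 X0.0 Y0.0
G1 X7.0 Y0.0
G1 X7.0 Y11.0
G1 X0.0 Y11.0
G1 X0.0 Y0.0
; layer 6
G0 Z17.2
G0 X0.0 Y0.0
G1 X7.0 Y0.0
G1 X7.0 Y11.0
G1 X0.0 Y11.0
G1 X0.0 Y0.0
; layer 7
G0 Z20.1
G0 X0.0 Y0.0
G1 X7.0 Y0.0
G1 X7.0 Y11.0
G1 X0.0 Y11.0
G1 X0.0 Y0.0
; layer 8
G0 Z23.0
G0 X0.0 Y0.0
G1 X7.0 Y0.0
G1 X7.0 Y11.0
G1 X0.0 Y11.0
G1 X0.0 Y0.0
M2 ; end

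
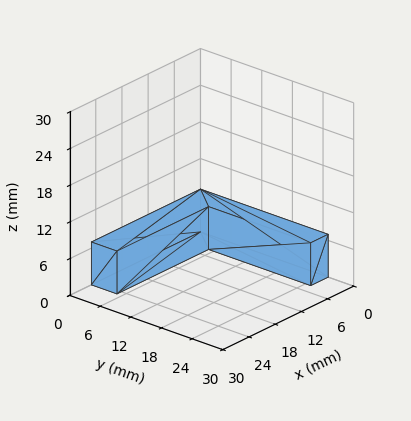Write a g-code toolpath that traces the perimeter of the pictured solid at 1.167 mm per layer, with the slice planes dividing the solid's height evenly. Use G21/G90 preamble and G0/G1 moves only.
Reading the render: the shape is an L-shaped prism: outer 25 × 25 mm, arm thicknesses ≈ 5 mm (horizontal) and 4 mm (vertical), extruded 7 mm in z (dimensions read to the nearest mm from the axis ticks). For the g-code, the solid's height is divided into equal slices at the stated Δz and each level perimeter traced with G1 moves after a G0 lift.

; perimeter-only toolpath
G21 ; units = mm
G90 ; absolute positioning
G28 ; home
; layer 1
G0 Z1.167
G0 X0.000 Y0.000
G1 X25.000 Y0.000
G1 X25.000 Y5.000
G1 X4.000 Y5.000
G1 X4.000 Y25.000
G1 X0.000 Y25.000
G1 X0.000 Y0.000
; layer 2
G0 Z2.333
G0 X0.000 Y0.000
G1 X25.000 Y0.000
G1 X25.000 Y5.000
G1 X4.000 Y5.000
G1 X4.000 Y25.000
G1 X0.000 Y25.000
G1 X0.000 Y0.000
; layer 3
G0 Z3.500
G0 X0.000 Y0.000
G1 X25.000 Y0.000
G1 X25.000 Y5.000
G1 X4.000 Y5.000
G1 X4.000 Y25.000
G1 X0.000 Y25.000
G1 X0.000 Y0.000
; layer 4
G0 Z4.667
G0 X0.000 Y0.000
G1 X25.000 Y0.000
G1 X25.000 Y5.000
G1 X4.000 Y5.000
G1 X4.000 Y25.000
G1 X0.000 Y25.000
G1 X0.000 Y0.000
; layer 5
G0 Z5.833
G0 X0.000 Y0.000
G1 X25.000 Y0.000
G1 X25.000 Y5.000
G1 X4.000 Y5.000
G1 X4.000 Y25.000
G1 X0.000 Y25.000
G1 X0.000 Y0.000
; layer 6
G0 Z7.000
G0 X0.000 Y0.000
G1 X25.000 Y0.000
G1 X25.000 Y5.000
G1 X4.000 Y5.000
G1 X4.000 Y25.000
G1 X0.000 Y25.000
G1 X0.000 Y0.000
M2 ; end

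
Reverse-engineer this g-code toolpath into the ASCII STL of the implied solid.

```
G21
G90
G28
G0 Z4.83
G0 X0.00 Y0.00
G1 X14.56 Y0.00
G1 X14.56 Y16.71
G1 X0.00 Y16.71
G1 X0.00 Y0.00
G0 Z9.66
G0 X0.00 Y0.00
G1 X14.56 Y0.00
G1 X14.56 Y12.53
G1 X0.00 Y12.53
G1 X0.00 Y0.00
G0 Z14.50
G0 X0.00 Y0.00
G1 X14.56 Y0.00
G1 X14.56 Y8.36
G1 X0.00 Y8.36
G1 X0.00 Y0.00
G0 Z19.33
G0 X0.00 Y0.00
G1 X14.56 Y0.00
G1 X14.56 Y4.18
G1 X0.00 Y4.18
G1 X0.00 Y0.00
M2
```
solid part
  facet normal 0.0000 0.0000 -1.0000
    outer loop
      vertex 14.56 20.89 0.00
      vertex 14.56 0.00 0.00
      vertex 0.00 0.00 0.00
    endloop
  endfacet
  facet normal 0.0000 0.0000 -1.0000
    outer loop
      vertex 0.00 20.89 0.00
      vertex 14.56 20.89 0.00
      vertex 0.00 0.00 0.00
    endloop
  endfacet
  facet normal 0.0000 -1.0000 0.0000
    outer loop
      vertex 0.00 0.00 0.00
      vertex 14.56 0.00 0.00
      vertex 14.56 0.00 24.16
    endloop
  endfacet
  facet normal 0.0000 -1.0000 0.0000
    outer loop
      vertex 0.00 0.00 0.00
      vertex 14.56 0.00 24.16
      vertex 0.00 0.00 24.16
    endloop
  endfacet
  facet normal 0.0000 0.7564 0.6541
    outer loop
      vertex 0.00 0.00 24.16
      vertex 14.56 0.00 24.16
      vertex 14.56 20.89 0.00
    endloop
  endfacet
  facet normal 0.0000 0.7564 0.6541
    outer loop
      vertex 0.00 0.00 24.16
      vertex 14.56 20.89 0.00
      vertex 0.00 20.89 0.00
    endloop
  endfacet
  facet normal -1.0000 0.0000 0.0000
    outer loop
      vertex 0.00 0.00 24.16
      vertex 0.00 20.89 0.00
      vertex 0.00 0.00 0.00
    endloop
  endfacet
  facet normal 1.0000 0.0000 0.0000
    outer loop
      vertex 14.56 0.00 0.00
      vertex 14.56 20.89 0.00
      vertex 14.56 0.00 24.16
    endloop
  endfacet
endsolid part

The G0 Z moves step by Δz≈4.83 mm. The G1 loops shrink linearly with z, so the solid tapers from its base footprint up to z≈24.2. Closing with a flat bottom cap and the tapered top and triangulating gives 8 facets — a wedge (ramp): 14.6 × 20.9 mm base, rising to 24.2 mm along the y=0 edge and sloping linearly to z=0 at y=20.9.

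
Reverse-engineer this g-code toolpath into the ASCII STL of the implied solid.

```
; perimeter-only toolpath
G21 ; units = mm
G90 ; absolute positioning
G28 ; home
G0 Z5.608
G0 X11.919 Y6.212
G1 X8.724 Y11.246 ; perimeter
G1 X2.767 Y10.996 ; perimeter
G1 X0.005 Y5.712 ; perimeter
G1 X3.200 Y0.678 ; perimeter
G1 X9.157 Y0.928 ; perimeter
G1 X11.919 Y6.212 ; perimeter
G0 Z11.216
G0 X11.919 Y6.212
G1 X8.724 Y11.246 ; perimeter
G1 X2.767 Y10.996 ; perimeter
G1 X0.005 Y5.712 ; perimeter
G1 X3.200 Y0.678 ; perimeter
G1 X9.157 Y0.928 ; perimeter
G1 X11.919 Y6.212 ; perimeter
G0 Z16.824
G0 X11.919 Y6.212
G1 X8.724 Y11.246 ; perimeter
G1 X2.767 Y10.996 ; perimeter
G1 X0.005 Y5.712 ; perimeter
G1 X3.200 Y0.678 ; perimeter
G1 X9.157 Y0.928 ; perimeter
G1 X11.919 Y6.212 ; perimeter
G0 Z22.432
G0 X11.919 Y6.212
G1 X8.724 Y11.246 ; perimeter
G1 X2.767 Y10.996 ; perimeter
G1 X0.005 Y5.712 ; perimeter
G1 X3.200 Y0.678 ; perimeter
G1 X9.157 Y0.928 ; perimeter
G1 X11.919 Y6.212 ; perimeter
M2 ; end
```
solid part
  facet normal 0.0000 0.0000 -1.0000
    outer loop
      vertex 2.767 10.996 0.000
      vertex 8.724 11.246 0.000
      vertex 11.919 6.212 0.000
    endloop
  endfacet
  facet normal 0.0000 0.0000 -1.0000
    outer loop
      vertex 0.005 5.712 0.000
      vertex 2.767 10.996 0.000
      vertex 11.919 6.212 0.000
    endloop
  endfacet
  facet normal 0.0000 0.0000 -1.0000
    outer loop
      vertex 3.200 0.678 0.000
      vertex 0.005 5.712 0.000
      vertex 11.919 6.212 0.000
    endloop
  endfacet
  facet normal 0.0000 0.0000 -1.0000
    outer loop
      vertex 9.157 0.928 0.000
      vertex 3.200 0.678 0.000
      vertex 11.919 6.212 0.000
    endloop
  endfacet
  facet normal 0.0000 0.0000 1.0000
    outer loop
      vertex 11.919 6.212 22.432
      vertex 8.724 11.246 22.432
      vertex 2.767 10.996 22.432
    endloop
  endfacet
  facet normal 0.0000 0.0000 1.0000
    outer loop
      vertex 11.919 6.212 22.432
      vertex 2.767 10.996 22.432
      vertex 0.005 5.712 22.432
    endloop
  endfacet
  facet normal 0.0000 0.0000 1.0000
    outer loop
      vertex 11.919 6.212 22.432
      vertex 0.005 5.712 22.432
      vertex 3.200 0.678 22.432
    endloop
  endfacet
  facet normal 0.0000 0.0000 1.0000
    outer loop
      vertex 11.919 6.212 22.432
      vertex 3.200 0.678 22.432
      vertex 9.157 0.928 22.432
    endloop
  endfacet
  facet normal 0.8443 0.5359 0.0000
    outer loop
      vertex 11.919 6.212 0.000
      vertex 8.724 11.246 0.000
      vertex 8.724 11.246 22.432
    endloop
  endfacet
  facet normal 0.8443 0.5359 0.0000
    outer loop
      vertex 11.919 6.212 0.000
      vertex 8.724 11.246 22.432
      vertex 11.919 6.212 22.432
    endloop
  endfacet
  facet normal -0.0419 0.9991 0.0000
    outer loop
      vertex 8.724 11.246 0.000
      vertex 2.767 10.996 0.000
      vertex 2.767 10.996 22.432
    endloop
  endfacet
  facet normal -0.0419 0.9991 0.0000
    outer loop
      vertex 8.724 11.246 0.000
      vertex 2.767 10.996 22.432
      vertex 8.724 11.246 22.432
    endloop
  endfacet
  facet normal -0.8862 0.4632 0.0000
    outer loop
      vertex 2.767 10.996 0.000
      vertex 0.005 5.712 0.000
      vertex 0.005 5.712 22.432
    endloop
  endfacet
  facet normal -0.8862 0.4632 0.0000
    outer loop
      vertex 2.767 10.996 0.000
      vertex 0.005 5.712 22.432
      vertex 2.767 10.996 22.432
    endloop
  endfacet
  facet normal -0.8443 -0.5359 0.0000
    outer loop
      vertex 0.005 5.712 0.000
      vertex 3.200 0.678 0.000
      vertex 3.200 0.678 22.432
    endloop
  endfacet
  facet normal -0.8443 -0.5359 0.0000
    outer loop
      vertex 0.005 5.712 0.000
      vertex 3.200 0.678 22.432
      vertex 0.005 5.712 22.432
    endloop
  endfacet
  facet normal 0.0419 -0.9991 0.0000
    outer loop
      vertex 3.200 0.678 0.000
      vertex 9.157 0.928 0.000
      vertex 9.157 0.928 22.432
    endloop
  endfacet
  facet normal 0.0419 -0.9991 0.0000
    outer loop
      vertex 3.200 0.678 0.000
      vertex 9.157 0.928 22.432
      vertex 3.200 0.678 22.432
    endloop
  endfacet
  facet normal 0.8862 -0.4632 0.0000
    outer loop
      vertex 9.157 0.928 0.000
      vertex 11.919 6.212 0.000
      vertex 11.919 6.212 22.432
    endloop
  endfacet
  facet normal 0.8862 -0.4632 0.0000
    outer loop
      vertex 9.157 0.928 0.000
      vertex 11.919 6.212 22.432
      vertex 9.157 0.928 22.432
    endloop
  endfacet
endsolid part

The G0 Z moves step by Δz≈5.608 mm. Every layer's G1 loop is the same polygon, so the solid is a straight extrusion of it from z=0 to z≈22.4. Closing with flat bottom and top caps and triangulating gives 20 facets — a regular 6-sided prism (a cylinder approximated with 6 flat sides), circumscribed radius ≈ 5.96 mm, height ≈ 22.4 mm.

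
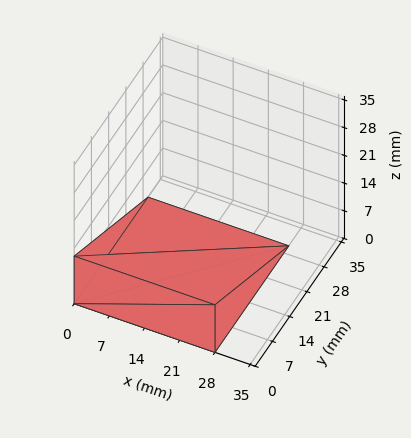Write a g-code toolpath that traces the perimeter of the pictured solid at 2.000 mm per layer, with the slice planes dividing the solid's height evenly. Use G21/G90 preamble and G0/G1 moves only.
Reading the render: the shape is a wedge (ramp): 28 × 30 mm base, rising to 12 mm along the y=0 edge and sloping linearly to z=0 at y=30 (dimensions read to the nearest mm from the axis ticks). For the g-code, the solid's height is divided into equal slices at the stated Δz and each level perimeter traced with G1 moves after a G0 lift.

; perimeter-only toolpath
G21 ; units = mm
G90 ; absolute positioning
G28 ; home
; layer 1
G0 Z2.000
G0 X0.000 Y0.000
G1 X28.000 Y0.000
G1 X28.000 Y25.000
G1 X0.000 Y25.000
G1 X0.000 Y0.000
; layer 2
G0 Z4.000
G0 X0.000 Y0.000
G1 X28.000 Y0.000
G1 X28.000 Y20.000
G1 X0.000 Y20.000
G1 X0.000 Y0.000
; layer 3
G0 Z6.000
G0 X0.000 Y0.000
G1 X28.000 Y0.000
G1 X28.000 Y15.000
G1 X0.000 Y15.000
G1 X0.000 Y0.000
; layer 4
G0 Z8.000
G0 X0.000 Y0.000
G1 X28.000 Y0.000
G1 X28.000 Y10.000
G1 X0.000 Y10.000
G1 X0.000 Y0.000
; layer 5
G0 Z10.000
G0 X0.000 Y0.000
G1 X28.000 Y0.000
G1 X28.000 Y5.000
G1 X0.000 Y5.000
G1 X0.000 Y0.000
M2 ; end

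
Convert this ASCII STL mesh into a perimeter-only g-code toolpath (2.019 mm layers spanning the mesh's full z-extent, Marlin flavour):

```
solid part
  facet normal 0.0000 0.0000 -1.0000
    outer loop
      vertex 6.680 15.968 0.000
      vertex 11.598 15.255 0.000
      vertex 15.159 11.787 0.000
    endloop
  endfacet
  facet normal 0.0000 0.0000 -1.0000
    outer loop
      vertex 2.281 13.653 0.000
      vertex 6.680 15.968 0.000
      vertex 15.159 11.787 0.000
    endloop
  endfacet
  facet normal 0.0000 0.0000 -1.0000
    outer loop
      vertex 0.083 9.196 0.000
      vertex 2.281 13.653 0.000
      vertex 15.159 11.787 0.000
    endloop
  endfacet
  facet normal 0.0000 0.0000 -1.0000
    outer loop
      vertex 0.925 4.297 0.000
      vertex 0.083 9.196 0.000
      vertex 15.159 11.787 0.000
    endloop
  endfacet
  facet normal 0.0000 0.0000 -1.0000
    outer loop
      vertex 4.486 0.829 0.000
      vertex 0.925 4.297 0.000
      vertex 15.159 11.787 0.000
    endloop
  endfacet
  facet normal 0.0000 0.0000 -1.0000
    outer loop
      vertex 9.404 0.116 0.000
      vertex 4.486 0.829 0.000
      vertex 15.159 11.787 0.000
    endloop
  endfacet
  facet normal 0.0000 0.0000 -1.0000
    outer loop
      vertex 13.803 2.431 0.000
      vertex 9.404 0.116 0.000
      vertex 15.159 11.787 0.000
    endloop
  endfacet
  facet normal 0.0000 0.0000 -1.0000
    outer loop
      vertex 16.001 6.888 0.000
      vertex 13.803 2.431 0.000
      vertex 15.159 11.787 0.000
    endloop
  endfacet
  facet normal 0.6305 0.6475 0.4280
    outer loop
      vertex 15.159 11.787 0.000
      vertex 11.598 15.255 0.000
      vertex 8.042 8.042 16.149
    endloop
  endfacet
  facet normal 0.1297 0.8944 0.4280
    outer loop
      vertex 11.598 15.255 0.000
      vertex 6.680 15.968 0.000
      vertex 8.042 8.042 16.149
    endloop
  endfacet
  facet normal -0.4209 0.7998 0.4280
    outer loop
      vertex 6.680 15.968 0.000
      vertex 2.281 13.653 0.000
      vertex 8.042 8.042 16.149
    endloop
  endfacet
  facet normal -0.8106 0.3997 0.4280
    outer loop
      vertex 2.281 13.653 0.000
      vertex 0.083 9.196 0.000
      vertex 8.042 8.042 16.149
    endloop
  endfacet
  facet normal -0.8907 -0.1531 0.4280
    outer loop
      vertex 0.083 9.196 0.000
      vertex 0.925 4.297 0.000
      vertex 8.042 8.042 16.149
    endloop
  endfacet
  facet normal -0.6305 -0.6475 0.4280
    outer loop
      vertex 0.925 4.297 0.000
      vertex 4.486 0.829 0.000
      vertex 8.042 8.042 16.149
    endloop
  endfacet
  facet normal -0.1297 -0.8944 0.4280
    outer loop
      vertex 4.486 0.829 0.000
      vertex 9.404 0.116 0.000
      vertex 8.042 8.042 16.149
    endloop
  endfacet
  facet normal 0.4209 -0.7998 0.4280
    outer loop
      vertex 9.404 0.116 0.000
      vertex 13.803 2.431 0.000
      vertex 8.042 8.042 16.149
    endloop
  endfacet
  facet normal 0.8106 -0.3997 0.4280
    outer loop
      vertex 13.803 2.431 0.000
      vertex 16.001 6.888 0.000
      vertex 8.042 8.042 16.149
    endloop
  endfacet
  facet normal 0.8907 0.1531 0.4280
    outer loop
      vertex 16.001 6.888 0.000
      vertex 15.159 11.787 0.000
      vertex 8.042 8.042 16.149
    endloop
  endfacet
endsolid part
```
; perimeter-only toolpath
G21 ; units = mm
G90 ; absolute positioning
G28 ; home
; layer 1
G0 Z2.019
G0 X14.269 Y11.319
G1 X11.154 Y14.353
G1 X6.850 Y14.977
G1 X3.001 Y12.952
G1 X1.078 Y9.052
G1 X1.815 Y4.765
G1 X4.930 Y1.731
G1 X9.234 Y1.107
G1 X13.083 Y3.132
G1 X15.006 Y7.032
G1 X14.269 Y11.319
; layer 2
G0 Z4.037
G0 X13.380 Y10.851
G1 X10.709 Y13.452
G1 X7.021 Y13.986
G1 X3.721 Y12.250
G1 X2.073 Y8.908
G1 X2.704 Y5.233
G1 X5.375 Y2.632
G1 X9.063 Y2.098
G1 X12.363 Y3.834
G1 X14.011 Y7.177
G1 X13.380 Y10.851
; layer 3
G0 Z6.056
G0 X12.490 Y10.383
G1 X10.264 Y12.550
G1 X7.191 Y12.996
G1 X4.441 Y11.549
G1 X3.068 Y8.763
G1 X3.594 Y5.701
G1 X5.819 Y3.534
G1 X8.893 Y3.088
G1 X11.643 Y4.535
G1 X13.016 Y7.321
G1 X12.490 Y10.383
; layer 4
G0 Z8.075
G0 X11.601 Y9.915
G1 X9.820 Y11.649
G1 X7.361 Y12.005
G1 X5.162 Y10.848
G1 X4.062 Y8.619
G1 X4.484 Y6.169
G1 X6.264 Y4.436
G1 X8.723 Y4.079
G1 X10.922 Y5.236
G1 X12.021 Y7.465
G1 X11.601 Y9.915
; layer 5
G0 Z10.093
G0 X10.711 Y9.446
G1 X9.376 Y10.747
G1 X7.531 Y11.014
G1 X5.882 Y10.146
G1 X5.057 Y8.475
G1 X5.373 Y6.638
G1 X6.708 Y5.337
G1 X8.553 Y5.070
G1 X10.202 Y5.938
G1 X11.027 Y7.609
G1 X10.711 Y9.446
; layer 6
G0 Z12.112
G0 X9.821 Y8.978
G1 X8.931 Y9.845
G1 X7.701 Y10.023
G1 X6.602 Y9.445
G1 X6.052 Y8.330
G1 X6.263 Y7.106
G1 X7.153 Y6.239
G1 X8.383 Y6.060
G1 X9.482 Y6.639
G1 X10.032 Y7.753
G1 X9.821 Y8.978
; layer 7
G0 Z14.130
G0 X8.932 Y8.510
G1 X8.486 Y8.944
G1 X7.872 Y9.033
G1 X7.322 Y8.743
G1 X7.047 Y8.186
G1 X7.152 Y7.574
G1 X7.597 Y7.140
G1 X8.212 Y7.051
G1 X8.762 Y7.341
G1 X9.037 Y7.898
G1 X8.932 Y8.510
M2 ; end

The solid is a regular 10-sided pyramid, base circumscribed radius ≈ 8.04 mm, apex at z ≈ 16.1 mm. Slicing at Δz = 2.019 mm — 8 equal slices spanning the solid's height, so layer i sits at z = i·h/8 — gives 7 non-empty perimeters. Each is a 10-segment closed polygon; G0 lifts to the layer z and rapids to the start vertex, then G1 traces the edges. The cross-section shrinks linearly with z (the slice at the apex is degenerate and omitted).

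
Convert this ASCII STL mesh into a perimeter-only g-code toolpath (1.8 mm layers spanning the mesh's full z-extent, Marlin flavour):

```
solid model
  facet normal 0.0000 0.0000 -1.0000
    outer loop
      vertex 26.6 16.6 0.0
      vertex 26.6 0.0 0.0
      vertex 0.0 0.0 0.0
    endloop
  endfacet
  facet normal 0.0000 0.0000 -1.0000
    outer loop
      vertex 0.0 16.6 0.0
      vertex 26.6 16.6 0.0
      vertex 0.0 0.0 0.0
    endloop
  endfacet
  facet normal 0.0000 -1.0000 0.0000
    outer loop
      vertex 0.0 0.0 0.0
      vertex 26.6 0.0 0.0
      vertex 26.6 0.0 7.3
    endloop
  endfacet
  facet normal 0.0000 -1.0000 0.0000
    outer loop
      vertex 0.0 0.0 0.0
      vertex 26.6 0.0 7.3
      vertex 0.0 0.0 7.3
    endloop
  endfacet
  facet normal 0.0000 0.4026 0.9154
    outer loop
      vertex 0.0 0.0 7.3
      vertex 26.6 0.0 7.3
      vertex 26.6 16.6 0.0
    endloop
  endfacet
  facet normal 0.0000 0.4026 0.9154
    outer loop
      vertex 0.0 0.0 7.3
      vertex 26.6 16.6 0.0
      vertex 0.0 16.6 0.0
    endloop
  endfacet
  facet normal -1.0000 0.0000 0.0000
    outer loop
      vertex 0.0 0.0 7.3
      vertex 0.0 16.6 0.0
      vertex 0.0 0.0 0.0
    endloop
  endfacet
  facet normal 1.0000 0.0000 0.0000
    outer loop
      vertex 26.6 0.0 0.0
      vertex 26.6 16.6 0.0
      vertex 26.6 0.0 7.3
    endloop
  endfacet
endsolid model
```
; perimeter-only toolpath
G21 ; units = mm
G90 ; absolute positioning
G28 ; home
; layer 1
G0 Z1.8
G0 X0.0 Y0.0
G1 X26.6 Y0.0
G1 X26.6 Y12.5
G1 X0.0 Y12.5
G1 X0.0 Y0.0
; layer 2
G0 Z3.6
G0 X0.0 Y0.0
G1 X26.6 Y0.0
G1 X26.6 Y8.3
G1 X0.0 Y8.3
G1 X0.0 Y0.0
; layer 3
G0 Z5.5
G0 X0.0 Y0.0
G1 X26.6 Y0.0
G1 X26.6 Y4.2
G1 X0.0 Y4.2
G1 X0.0 Y0.0
M2 ; end

The solid is a wedge (ramp): 26.6 × 16.6 mm base, rising to 7.3 mm along the y=0 edge and sloping linearly to z=0 at y=16.6. Slicing at Δz = 1.8 mm — 4 equal slices spanning the solid's height, so layer i sits at z = i·h/4 — gives 3 non-empty perimeters. Each is a 4-segment closed polygon; G0 lifts to the layer z and rapids to the start vertex, then G1 traces the edges. The cross-section shrinks linearly with z (the slice at the apex is degenerate and omitted).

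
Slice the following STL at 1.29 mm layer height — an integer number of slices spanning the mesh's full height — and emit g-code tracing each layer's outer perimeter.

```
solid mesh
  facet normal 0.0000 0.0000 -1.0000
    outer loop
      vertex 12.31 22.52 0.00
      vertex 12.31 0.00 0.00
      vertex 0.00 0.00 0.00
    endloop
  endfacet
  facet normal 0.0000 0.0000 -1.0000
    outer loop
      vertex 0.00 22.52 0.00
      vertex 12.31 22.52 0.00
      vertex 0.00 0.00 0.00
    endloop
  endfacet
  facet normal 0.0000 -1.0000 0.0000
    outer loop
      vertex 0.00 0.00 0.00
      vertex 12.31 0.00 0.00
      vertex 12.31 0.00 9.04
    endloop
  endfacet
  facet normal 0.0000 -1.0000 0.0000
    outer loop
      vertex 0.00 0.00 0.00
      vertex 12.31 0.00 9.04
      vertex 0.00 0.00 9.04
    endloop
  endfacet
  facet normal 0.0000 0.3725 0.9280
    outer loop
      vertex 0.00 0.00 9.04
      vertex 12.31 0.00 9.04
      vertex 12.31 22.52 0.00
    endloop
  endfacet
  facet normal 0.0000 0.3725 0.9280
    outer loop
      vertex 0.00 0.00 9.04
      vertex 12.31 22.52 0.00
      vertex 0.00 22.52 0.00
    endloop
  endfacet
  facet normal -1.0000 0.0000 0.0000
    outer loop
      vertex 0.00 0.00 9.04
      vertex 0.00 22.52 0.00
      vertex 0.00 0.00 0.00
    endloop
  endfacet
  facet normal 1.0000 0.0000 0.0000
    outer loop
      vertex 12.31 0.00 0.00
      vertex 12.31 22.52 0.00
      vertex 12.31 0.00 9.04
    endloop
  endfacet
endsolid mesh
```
; perimeter-only toolpath
G21 ; units = mm
G90 ; absolute positioning
G28 ; home
; layer 1
G0 Z1.29
G0 X0.00 Y0.00
G1 X12.31 Y0.00
G1 X12.31 Y19.30
G1 X0.00 Y19.30
G1 X0.00 Y0.00
; layer 2
G0 Z2.58
G0 X0.00 Y0.00
G1 X12.31 Y0.00
G1 X12.31 Y16.09
G1 X0.00 Y16.09
G1 X0.00 Y0.00
; layer 3
G0 Z3.87
G0 X0.00 Y0.00
G1 X12.31 Y0.00
G1 X12.31 Y12.87
G1 X0.00 Y12.87
G1 X0.00 Y0.00
; layer 4
G0 Z5.17
G0 X0.00 Y0.00
G1 X12.31 Y0.00
G1 X12.31 Y9.65
G1 X0.00 Y9.65
G1 X0.00 Y0.00
; layer 5
G0 Z6.46
G0 X0.00 Y0.00
G1 X12.31 Y0.00
G1 X12.31 Y6.43
G1 X0.00 Y6.43
G1 X0.00 Y0.00
; layer 6
G0 Z7.75
G0 X0.00 Y0.00
G1 X12.31 Y0.00
G1 X12.31 Y3.22
G1 X0.00 Y3.22
G1 X0.00 Y0.00
M2 ; end

The solid is a wedge (ramp): 12.3 × 22.5 mm base, rising to 9.04 mm along the y=0 edge and sloping linearly to z=0 at y=22.5. Slicing at Δz = 1.29 mm — 7 equal slices spanning the solid's height, so layer i sits at z = i·h/7 — gives 6 non-empty perimeters. Each is a 4-segment closed polygon; G0 lifts to the layer z and rapids to the start vertex, then G1 traces the edges. The cross-section shrinks linearly with z (the slice at the apex is degenerate and omitted).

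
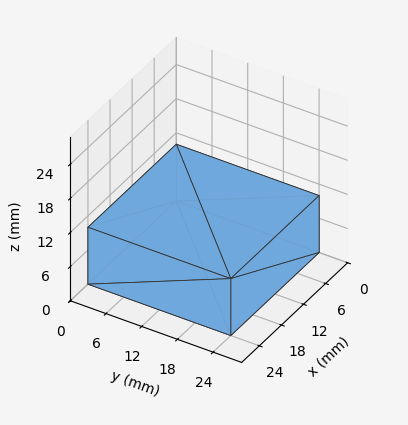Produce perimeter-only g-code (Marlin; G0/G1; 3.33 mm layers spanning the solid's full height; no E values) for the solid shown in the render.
Reading the render: the shape is a rectangular box, roughly 24 × 24 mm footprint and 10 mm tall (dimensions read to the nearest mm from the axis ticks). For the g-code, the solid's height is divided into equal slices at the stated Δz and each level perimeter traced with G1 moves after a G0 lift.

; perimeter-only toolpath
G21 ; units = mm
G90 ; absolute positioning
G28 ; home
; layer 1
G0 Z3.33
G0 X0.00 Y0.00
G1 X24.00 Y0.00
G1 X24.00 Y24.00
G1 X0.00 Y24.00
G1 X0.00 Y0.00
; layer 2
G0 Z6.67
G0 X0.00 Y0.00
G1 X24.00 Y0.00
G1 X24.00 Y24.00
G1 X0.00 Y24.00
G1 X0.00 Y0.00
; layer 3
G0 Z10.00
G0 X0.00 Y0.00
G1 X24.00 Y0.00
G1 X24.00 Y24.00
G1 X0.00 Y24.00
G1 X0.00 Y0.00
M2 ; end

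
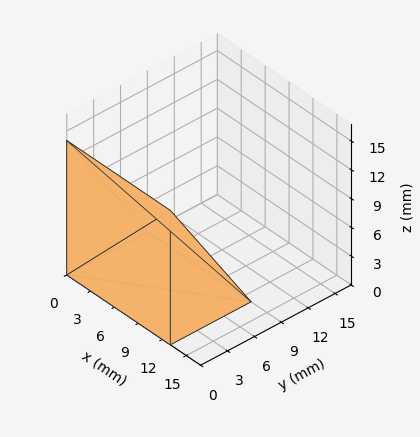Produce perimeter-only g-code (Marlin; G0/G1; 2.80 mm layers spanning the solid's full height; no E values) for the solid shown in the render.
Reading the render: the shape is a wedge (ramp): 13 × 9 mm base, rising to 14 mm along the y=0 edge and sloping linearly to z=0 at y=9 (dimensions read to the nearest mm from the axis ticks). For the g-code, the solid's height is divided into equal slices at the stated Δz and each level perimeter traced with G1 moves after a G0 lift.

; perimeter-only toolpath
G21 ; units = mm
G90 ; absolute positioning
G28 ; home
; layer 1
G0 Z2.80
G0 X0.00 Y0.00
G1 X13.00 Y0.00
G1 X13.00 Y7.20
G1 X0.00 Y7.20
G1 X0.00 Y0.00
; layer 2
G0 Z5.60
G0 X0.00 Y0.00
G1 X13.00 Y0.00
G1 X13.00 Y5.40
G1 X0.00 Y5.40
G1 X0.00 Y0.00
; layer 3
G0 Z8.40
G0 X0.00 Y0.00
G1 X13.00 Y0.00
G1 X13.00 Y3.60
G1 X0.00 Y3.60
G1 X0.00 Y0.00
; layer 4
G0 Z11.20
G0 X0.00 Y0.00
G1 X13.00 Y0.00
G1 X13.00 Y1.80
G1 X0.00 Y1.80
G1 X0.00 Y0.00
M2 ; end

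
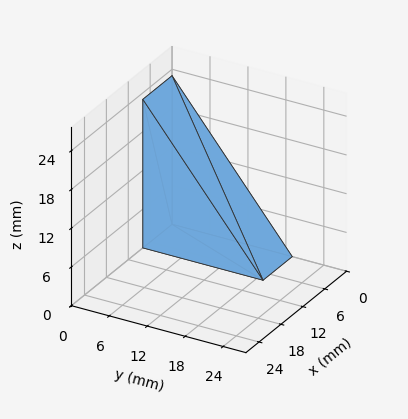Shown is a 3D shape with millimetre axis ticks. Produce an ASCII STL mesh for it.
Reading the render: the shape is a wedge (ramp): 8 × 19 mm base, rising to 23 mm along the y=0 edge and sloping linearly to z=0 at y=19 (dimensions read to the nearest mm from the axis ticks). For the STL, each face is triangulated and given an outward normal.

solid part
  facet normal 0.0000 0.0000 -1.0000
    outer loop
      vertex 8.000 19.000 0.000
      vertex 8.000 0.000 0.000
      vertex 0.000 0.000 0.000
    endloop
  endfacet
  facet normal 0.0000 0.0000 -1.0000
    outer loop
      vertex 0.000 19.000 0.000
      vertex 8.000 19.000 0.000
      vertex 0.000 0.000 0.000
    endloop
  endfacet
  facet normal 0.0000 -1.0000 0.0000
    outer loop
      vertex 0.000 0.000 0.000
      vertex 8.000 0.000 0.000
      vertex 8.000 0.000 23.000
    endloop
  endfacet
  facet normal 0.0000 -1.0000 0.0000
    outer loop
      vertex 0.000 0.000 0.000
      vertex 8.000 0.000 23.000
      vertex 0.000 0.000 23.000
    endloop
  endfacet
  facet normal 0.0000 0.7710 0.6369
    outer loop
      vertex 0.000 0.000 23.000
      vertex 8.000 0.000 23.000
      vertex 8.000 19.000 0.000
    endloop
  endfacet
  facet normal 0.0000 0.7710 0.6369
    outer loop
      vertex 0.000 0.000 23.000
      vertex 8.000 19.000 0.000
      vertex 0.000 19.000 0.000
    endloop
  endfacet
  facet normal -1.0000 0.0000 0.0000
    outer loop
      vertex 0.000 0.000 23.000
      vertex 0.000 19.000 0.000
      vertex 0.000 0.000 0.000
    endloop
  endfacet
  facet normal 1.0000 0.0000 0.0000
    outer loop
      vertex 8.000 0.000 0.000
      vertex 8.000 19.000 0.000
      vertex 8.000 0.000 23.000
    endloop
  endfacet
endsolid part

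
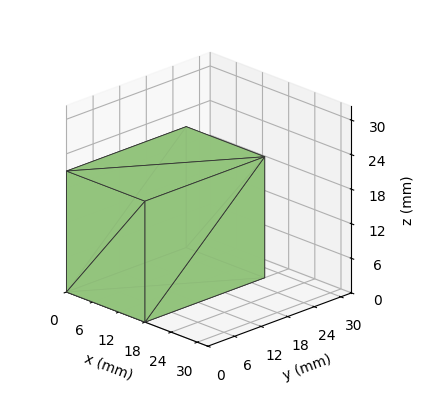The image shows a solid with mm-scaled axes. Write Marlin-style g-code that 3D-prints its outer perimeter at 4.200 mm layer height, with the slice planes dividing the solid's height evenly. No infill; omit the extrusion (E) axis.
Reading the render: the shape is a rectangular box, roughly 18 × 27 mm footprint and 21 mm tall (dimensions read to the nearest mm from the axis ticks). For the g-code, the solid's height is divided into equal slices at the stated Δz and each level perimeter traced with G1 moves after a G0 lift.

; perimeter-only toolpath
G21 ; units = mm
G90 ; absolute positioning
G28 ; home
; layer 1
G0 Z4.200
G0 X0.000 Y0.000
G1 X18.000 Y0.000
G1 X18.000 Y27.000
G1 X0.000 Y27.000
G1 X0.000 Y0.000
; layer 2
G0 Z8.400
G0 X0.000 Y0.000
G1 X18.000 Y0.000
G1 X18.000 Y27.000
G1 X0.000 Y27.000
G1 X0.000 Y0.000
; layer 3
G0 Z12.600
G0 X0.000 Y0.000
G1 X18.000 Y0.000
G1 X18.000 Y27.000
G1 X0.000 Y27.000
G1 X0.000 Y0.000
; layer 4
G0 Z16.800
G0 X0.000 Y0.000
G1 X18.000 Y0.000
G1 X18.000 Y27.000
G1 X0.000 Y27.000
G1 X0.000 Y0.000
; layer 5
G0 Z21.000
G0 X0.000 Y0.000
G1 X18.000 Y0.000
G1 X18.000 Y27.000
G1 X0.000 Y27.000
G1 X0.000 Y0.000
M2 ; end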